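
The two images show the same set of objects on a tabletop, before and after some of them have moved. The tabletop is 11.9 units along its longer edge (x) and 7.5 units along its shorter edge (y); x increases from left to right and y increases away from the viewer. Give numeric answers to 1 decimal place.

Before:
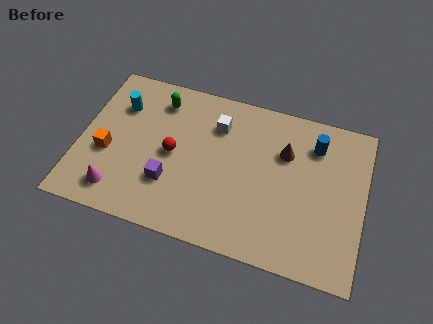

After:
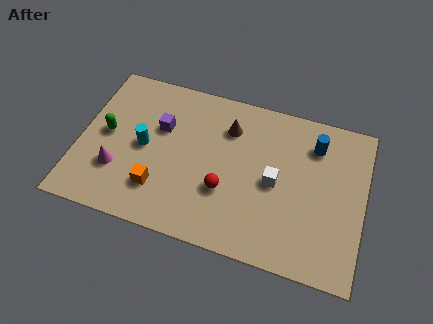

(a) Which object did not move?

the blue cylinder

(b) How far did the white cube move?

3.3

From (5.6, 5.6) to (8.2, 3.6), the white cube covered √(2.6² + 2.0²) ≈ 3.3 units.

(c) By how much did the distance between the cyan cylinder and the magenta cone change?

-2.4

The distance was about 4.1 in the first image and 1.7 in the second, so they moved 2.4 units closer together.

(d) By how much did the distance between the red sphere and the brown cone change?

-1.8

The distance was about 4.8 in the first image and 3.0 in the second, so they moved 1.8 units closer together.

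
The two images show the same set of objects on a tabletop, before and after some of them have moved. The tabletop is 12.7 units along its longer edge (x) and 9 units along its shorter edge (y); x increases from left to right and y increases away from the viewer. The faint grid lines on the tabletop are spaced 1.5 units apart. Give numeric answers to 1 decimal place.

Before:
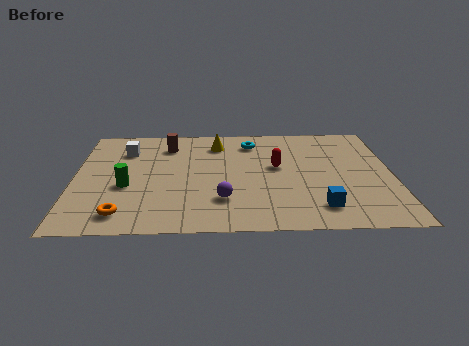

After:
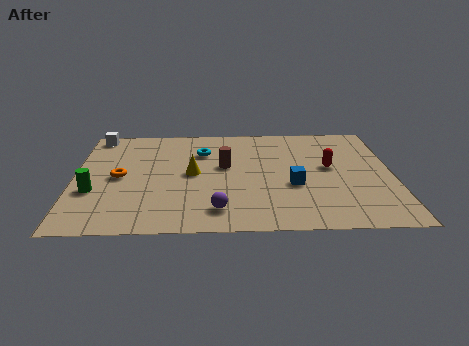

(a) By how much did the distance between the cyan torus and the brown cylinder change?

-1.8

The distance was about 3.4 in the first image and 1.6 in the second, so they moved 1.8 units closer together.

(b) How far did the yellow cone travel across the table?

2.8

The yellow cone was near (5.7, 7.2) before and (4.7, 4.6) after, so it travelled √(1.0² + 2.6²) ≈ 2.8 units.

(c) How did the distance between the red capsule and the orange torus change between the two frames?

+1.3

They were about 7.1 units apart before and 8.4 after — 1.3 units further apart.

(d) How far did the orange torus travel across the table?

3.0

The orange torus was near (2.0, 1.4) before and (1.8, 4.4) after, so it travelled √(0.2² + 3.0²) ≈ 3.0 units.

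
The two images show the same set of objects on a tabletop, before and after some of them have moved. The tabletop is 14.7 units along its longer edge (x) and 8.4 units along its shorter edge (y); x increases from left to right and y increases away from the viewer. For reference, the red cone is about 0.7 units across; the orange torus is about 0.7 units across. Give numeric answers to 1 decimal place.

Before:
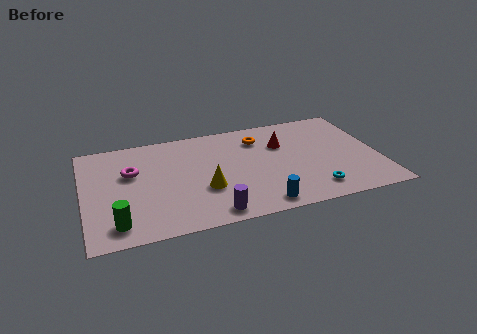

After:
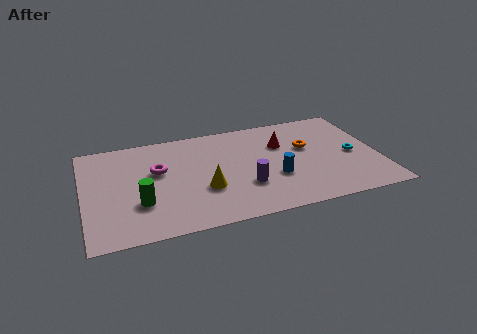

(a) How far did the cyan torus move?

3.3

From (11.2, 1.5) to (13.4, 3.9), the cyan torus covered √(2.2² + 2.4²) ≈ 3.3 units.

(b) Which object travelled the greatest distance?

the cyan torus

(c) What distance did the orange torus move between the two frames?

2.7

From (8.9, 6.5) to (11.2, 5.1), the orange torus covered √(2.3² + 1.4²) ≈ 2.7 units.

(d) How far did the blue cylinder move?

2.2

From (8.5, 1.0) to (9.4, 3.0), the blue cylinder covered √(0.9² + 2.0²) ≈ 2.2 units.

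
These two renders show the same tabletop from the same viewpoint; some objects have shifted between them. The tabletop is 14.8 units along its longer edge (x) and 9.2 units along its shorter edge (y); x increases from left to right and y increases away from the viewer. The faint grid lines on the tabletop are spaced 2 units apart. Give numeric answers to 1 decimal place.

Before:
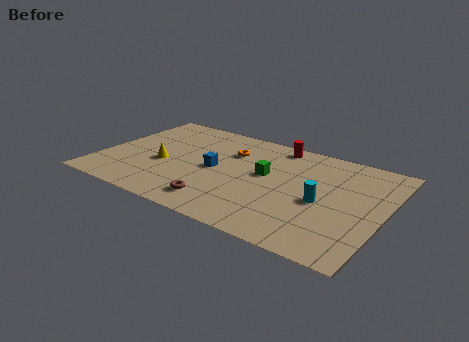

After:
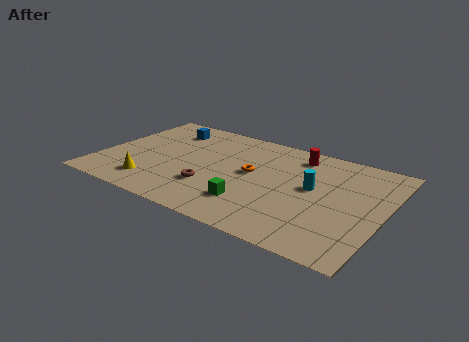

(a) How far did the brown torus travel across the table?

1.3

The brown torus moved from about (6.7, 1.6) to (6.1, 2.8), a distance of √(0.6² + 1.2²) ≈ 1.3.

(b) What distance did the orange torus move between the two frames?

2.1

The orange torus was near (6.5, 6.5) before and (7.9, 5.0) after, so it travelled √(1.4² + 1.5²) ≈ 2.1 units.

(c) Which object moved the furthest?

the blue cube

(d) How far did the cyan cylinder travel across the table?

1.2

The cyan cylinder was near (11.7, 4.1) before and (11.1, 5.1) after, so it travelled √(0.6² + 1.0²) ≈ 1.2 units.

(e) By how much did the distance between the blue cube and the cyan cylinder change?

+2.8

Before: roughly 5.7 units apart; after: 8.5. That's 2.8 units further apart.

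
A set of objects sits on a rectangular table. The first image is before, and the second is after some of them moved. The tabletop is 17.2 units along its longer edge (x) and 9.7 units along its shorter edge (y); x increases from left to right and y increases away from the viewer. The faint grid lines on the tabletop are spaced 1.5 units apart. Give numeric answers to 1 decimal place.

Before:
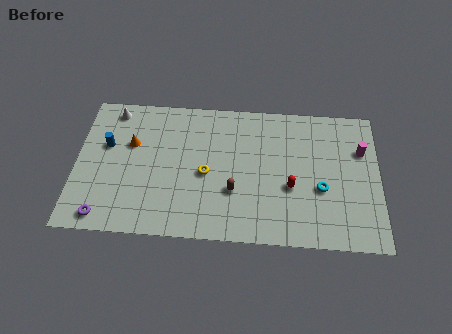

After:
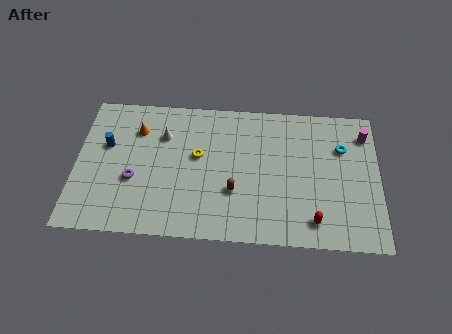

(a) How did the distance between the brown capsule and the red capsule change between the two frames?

+1.6

The distance was about 3.2 in the first image and 4.8 in the second, so they moved 1.6 units further apart.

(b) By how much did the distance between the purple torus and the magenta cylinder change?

-1.8

Before: roughly 15.5 units apart; after: 13.7. That's 1.8 units closer together.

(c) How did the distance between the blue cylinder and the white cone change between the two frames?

+0.8

The distance was about 2.5 in the first image and 3.3 in the second, so they moved 0.8 units further apart.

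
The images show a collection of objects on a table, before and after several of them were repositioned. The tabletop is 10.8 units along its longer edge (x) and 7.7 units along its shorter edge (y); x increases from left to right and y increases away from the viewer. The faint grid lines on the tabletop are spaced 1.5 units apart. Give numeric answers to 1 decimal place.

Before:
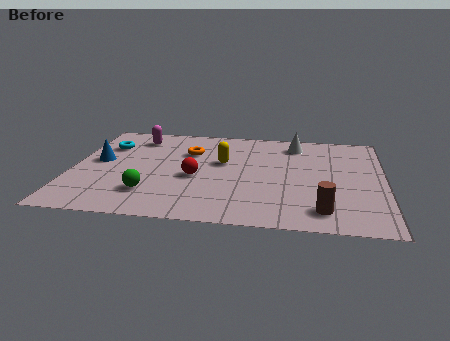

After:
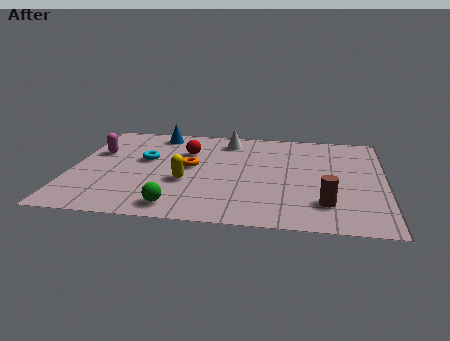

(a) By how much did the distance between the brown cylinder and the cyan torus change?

-1.8

The distance was about 8.7 in the first image and 6.9 in the second, so they moved 1.8 units closer together.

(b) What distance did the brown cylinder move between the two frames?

0.5

From (8.7, 1.3) to (8.8, 1.8), the brown cylinder covered √(0.1² + 0.5²) ≈ 0.5 units.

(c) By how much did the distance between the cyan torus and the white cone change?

-3.3

The distance was about 6.7 in the first image and 3.4 in the second, so they moved 3.3 units closer together.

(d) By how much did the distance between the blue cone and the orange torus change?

-0.4

They were about 3.3 units apart before and 2.9 after — 0.4 units closer together.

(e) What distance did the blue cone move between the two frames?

3.1

The blue cone moved from about (0.9, 4.2) to (2.8, 6.7), a distance of √(1.9² + 2.5²) ≈ 3.1.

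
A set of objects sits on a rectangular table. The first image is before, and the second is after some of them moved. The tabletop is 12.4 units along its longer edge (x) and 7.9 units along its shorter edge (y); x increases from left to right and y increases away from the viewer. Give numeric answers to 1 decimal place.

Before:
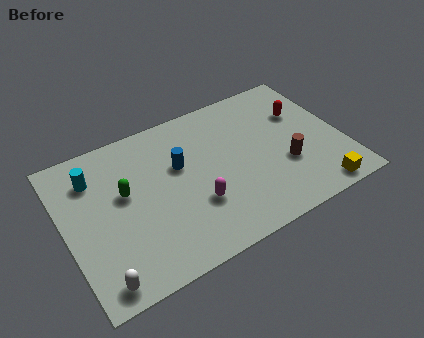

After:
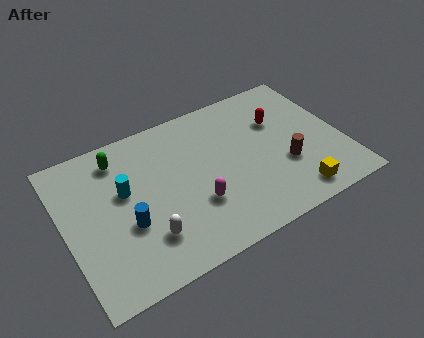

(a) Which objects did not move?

the brown cylinder and the magenta capsule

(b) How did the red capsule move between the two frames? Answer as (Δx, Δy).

(-1.1, 0.0)

The red capsule was at about (10.9, 5.3) and moved to about (9.8, 5.3).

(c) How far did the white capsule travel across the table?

2.5

From (1.1, 0.9) to (3.3, 2.0), the white capsule covered √(2.2² + 1.1²) ≈ 2.5 units.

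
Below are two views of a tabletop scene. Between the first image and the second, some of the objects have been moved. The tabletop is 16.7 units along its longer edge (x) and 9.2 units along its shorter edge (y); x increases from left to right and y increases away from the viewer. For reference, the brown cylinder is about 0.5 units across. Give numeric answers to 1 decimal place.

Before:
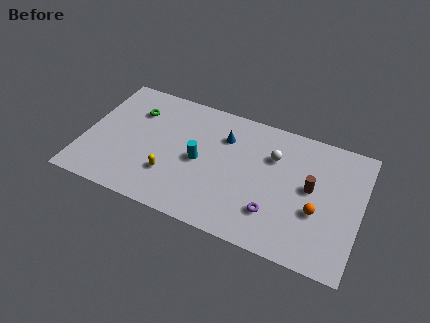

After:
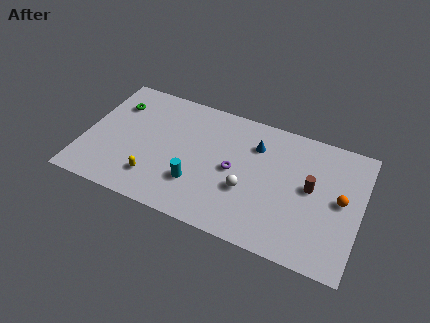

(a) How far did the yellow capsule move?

1.1

The yellow capsule was near (5.4, 2.7) before and (4.5, 2.1) after, so it travelled √(0.9² + 0.6²) ≈ 1.1 units.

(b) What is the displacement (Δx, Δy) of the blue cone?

(1.9, 0.1)

The blue cone was at about (8.3, 6.7) and moved to about (10.2, 6.8).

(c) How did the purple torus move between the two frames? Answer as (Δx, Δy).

(-2.6, 2.1)

The purple torus was at about (11.7, 2.4) and moved to about (9.1, 4.5).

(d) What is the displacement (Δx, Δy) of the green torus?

(-1.2, 0.1)

The green torus started near (2.8, 6.7) and ended near (1.6, 6.8).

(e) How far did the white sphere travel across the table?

3.3

From (11.3, 6.4) to (10.0, 3.4), the white sphere covered √(1.3² + 3.0²) ≈ 3.3 units.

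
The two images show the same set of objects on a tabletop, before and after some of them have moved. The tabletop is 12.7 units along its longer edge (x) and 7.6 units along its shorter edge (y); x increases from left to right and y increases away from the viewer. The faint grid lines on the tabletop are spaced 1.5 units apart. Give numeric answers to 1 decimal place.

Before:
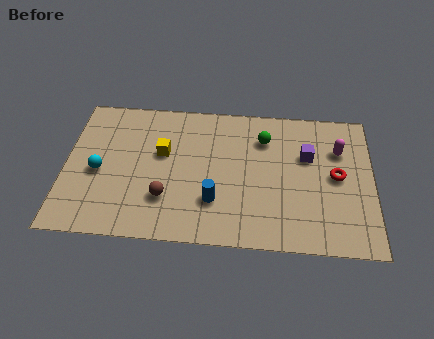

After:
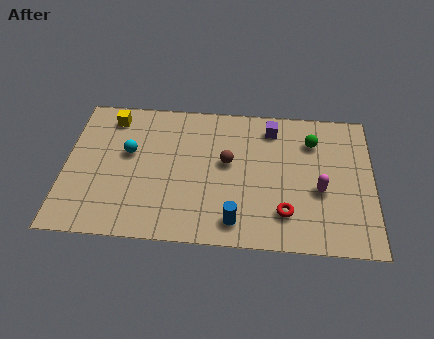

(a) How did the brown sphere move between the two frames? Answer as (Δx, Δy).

(2.5, 2.1)

The brown sphere started near (4.2, 2.2) and ended near (6.7, 4.3).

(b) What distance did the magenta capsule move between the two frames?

2.3

The magenta capsule was near (11.3, 5.3) before and (10.5, 3.1) after, so it travelled √(0.8² + 2.2²) ≈ 2.3 units.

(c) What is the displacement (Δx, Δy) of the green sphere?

(2.0, 0.0)

The green sphere was at about (8.2, 5.7) and moved to about (10.2, 5.7).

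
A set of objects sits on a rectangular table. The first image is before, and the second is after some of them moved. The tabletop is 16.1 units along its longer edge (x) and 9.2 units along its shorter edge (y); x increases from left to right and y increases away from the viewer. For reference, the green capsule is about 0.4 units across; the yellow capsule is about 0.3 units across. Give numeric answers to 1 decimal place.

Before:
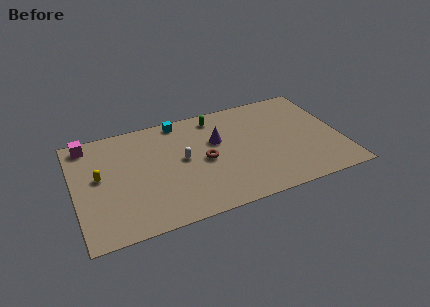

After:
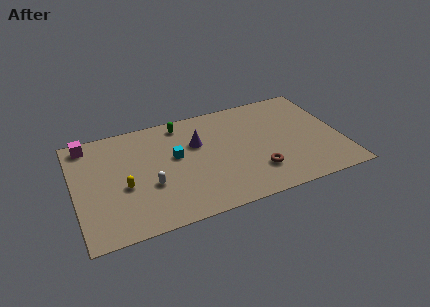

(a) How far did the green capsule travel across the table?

2.1

The green capsule moved from about (8.8, 7.9) to (6.7, 8.0), a distance of √(2.1² + 0.1²) ≈ 2.1.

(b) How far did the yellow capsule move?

1.9

From (1.5, 5.1) to (2.9, 3.8), the yellow capsule covered √(1.4² + 1.3²) ≈ 1.9 units.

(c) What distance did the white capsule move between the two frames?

2.6

The white capsule moved from about (6.5, 4.9) to (4.4, 3.4), a distance of √(2.1² + 1.5²) ≈ 2.6.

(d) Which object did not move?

the magenta cube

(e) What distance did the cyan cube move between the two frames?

3.0

The cyan cube moved from about (6.6, 8.3) to (6.1, 5.3), a distance of √(0.5² + 3.0²) ≈ 3.0.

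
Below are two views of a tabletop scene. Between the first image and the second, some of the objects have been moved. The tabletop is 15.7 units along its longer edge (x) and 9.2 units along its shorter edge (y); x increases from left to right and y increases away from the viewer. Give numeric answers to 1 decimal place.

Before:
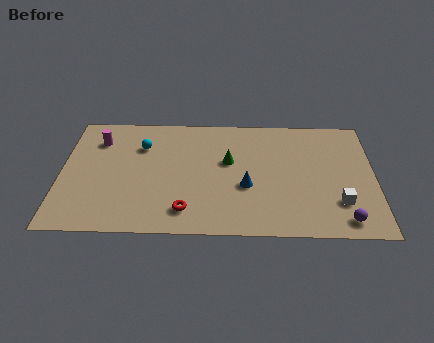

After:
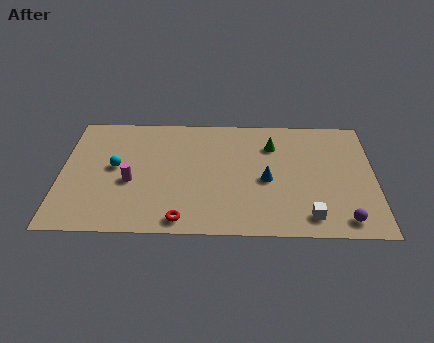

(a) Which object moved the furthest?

the magenta cylinder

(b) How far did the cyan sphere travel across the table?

2.1

The cyan sphere was near (4.0, 6.6) before and (2.7, 4.9) after, so it travelled √(1.3² + 1.7²) ≈ 2.1 units.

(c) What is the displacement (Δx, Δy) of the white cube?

(-1.5, -1.1)

From the two frames, the white cube sits at roughly (13.9, 2.5) before and (12.4, 1.4) after.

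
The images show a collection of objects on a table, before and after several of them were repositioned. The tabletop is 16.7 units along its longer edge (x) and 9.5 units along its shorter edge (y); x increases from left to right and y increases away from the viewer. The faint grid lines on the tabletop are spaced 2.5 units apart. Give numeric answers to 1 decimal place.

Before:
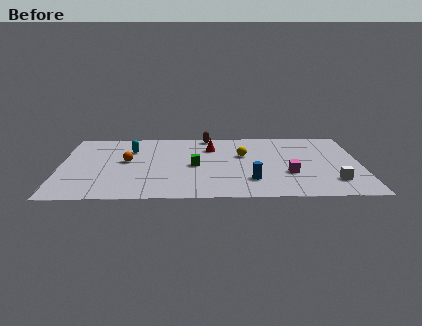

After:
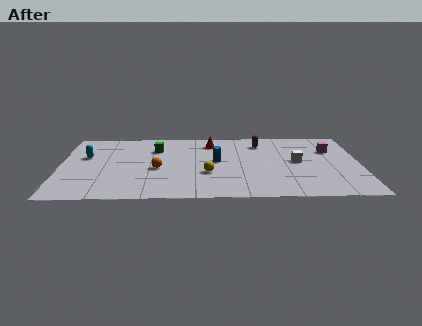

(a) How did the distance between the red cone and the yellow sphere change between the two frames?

+2.2

They were about 2.1 units apart before and 4.3 after — 2.2 units further apart.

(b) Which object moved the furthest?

the magenta cube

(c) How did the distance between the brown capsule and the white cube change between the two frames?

-6.1

The distance was about 9.5 in the first image and 3.4 in the second, so they moved 6.1 units closer together.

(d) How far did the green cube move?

3.3

The green cube was near (7.5, 4.5) before and (5.3, 6.9) after, so it travelled √(2.2² + 2.4²) ≈ 3.3 units.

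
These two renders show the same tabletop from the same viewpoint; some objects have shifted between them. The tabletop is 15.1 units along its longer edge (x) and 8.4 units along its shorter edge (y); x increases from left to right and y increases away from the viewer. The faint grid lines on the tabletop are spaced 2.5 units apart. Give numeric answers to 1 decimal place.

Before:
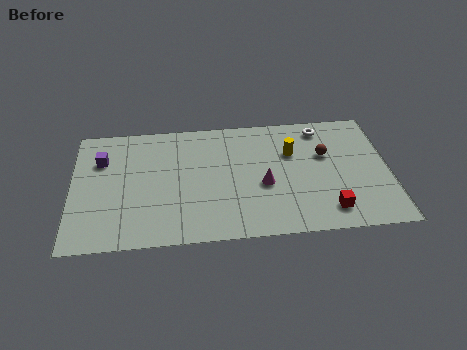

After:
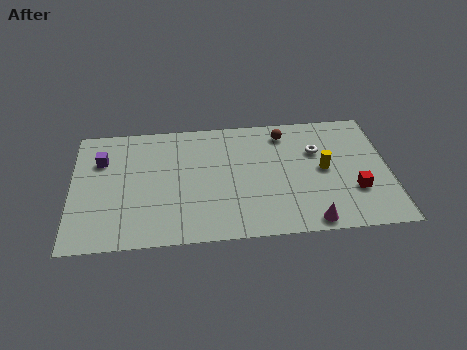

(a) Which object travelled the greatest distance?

the magenta cone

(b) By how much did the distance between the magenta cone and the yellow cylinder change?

+1.1

The distance was about 2.5 in the first image and 3.6 in the second, so they moved 1.1 units further apart.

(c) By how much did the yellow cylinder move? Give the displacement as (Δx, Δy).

(1.5, -1.3)

The yellow cylinder started near (10.5, 5.6) and ended near (12.0, 4.3).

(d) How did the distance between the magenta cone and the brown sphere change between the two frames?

+2.8

The distance was about 3.5 in the first image and 6.3 in the second, so they moved 2.8 units further apart.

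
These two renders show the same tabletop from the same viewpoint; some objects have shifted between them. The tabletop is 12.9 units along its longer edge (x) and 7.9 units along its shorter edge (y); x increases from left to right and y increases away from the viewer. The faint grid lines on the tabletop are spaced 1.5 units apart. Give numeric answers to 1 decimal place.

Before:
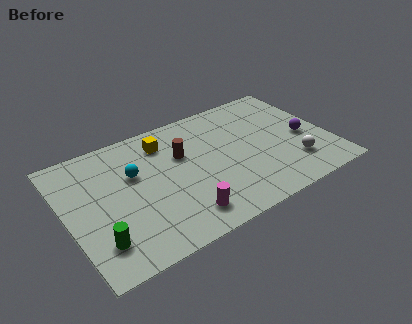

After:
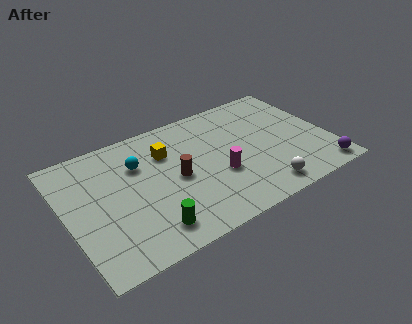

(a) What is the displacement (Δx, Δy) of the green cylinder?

(2.4, -0.4)

From the two frames, the green cylinder sits at roughly (1.2, 1.8) before and (3.6, 1.4) after.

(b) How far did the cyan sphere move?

0.6

The cyan sphere moved from about (3.4, 5.0) to (3.7, 5.5), a distance of √(0.3² + 0.5²) ≈ 0.6.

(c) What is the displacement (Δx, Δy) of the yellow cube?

(0.0, -0.7)

The yellow cube was at about (5.1, 6.3) and moved to about (5.1, 5.6).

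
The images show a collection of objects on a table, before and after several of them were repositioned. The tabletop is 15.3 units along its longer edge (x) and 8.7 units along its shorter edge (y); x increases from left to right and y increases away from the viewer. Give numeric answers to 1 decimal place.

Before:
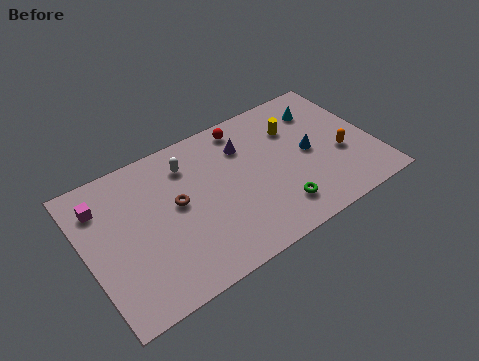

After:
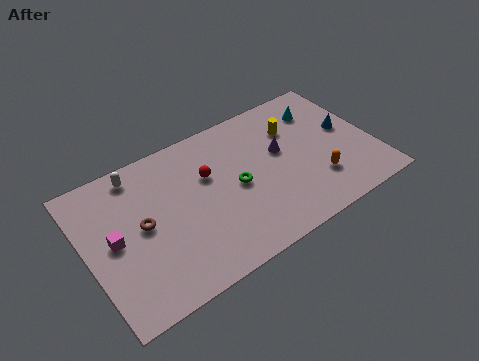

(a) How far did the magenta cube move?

2.3

From (1.1, 6.7) to (1.4, 4.4), the magenta cube covered √(0.3² + 2.3²) ≈ 2.3 units.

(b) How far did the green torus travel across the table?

3.0

From (9.7, 1.8) to (7.9, 4.2), the green torus covered √(1.8² + 2.4²) ≈ 3.0 units.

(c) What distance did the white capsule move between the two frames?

2.7

The white capsule was near (5.7, 6.8) before and (3.1, 7.6) after, so it travelled √(2.6² + 0.8²) ≈ 2.7 units.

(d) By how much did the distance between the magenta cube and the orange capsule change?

-2.0

The distance was about 12.8 in the first image and 10.8 in the second, so they moved 2.0 units closer together.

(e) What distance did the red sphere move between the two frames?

3.0

The red sphere was near (8.9, 7.6) before and (6.6, 5.6) after, so it travelled √(2.3² + 2.0²) ≈ 3.0 units.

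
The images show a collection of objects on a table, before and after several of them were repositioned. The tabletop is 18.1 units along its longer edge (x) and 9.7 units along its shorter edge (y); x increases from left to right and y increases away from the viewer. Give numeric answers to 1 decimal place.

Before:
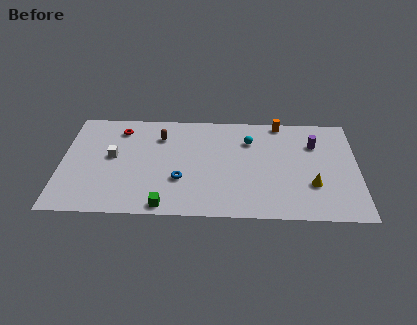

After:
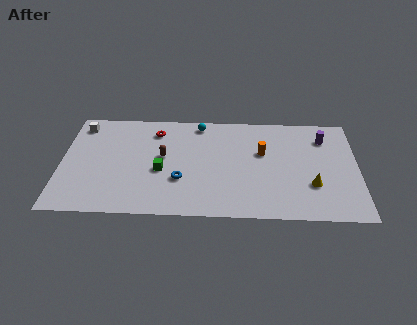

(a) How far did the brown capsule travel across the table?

1.9

The brown capsule moved from about (6.0, 7.3) to (6.2, 5.4), a distance of √(0.2² + 1.9²) ≈ 1.9.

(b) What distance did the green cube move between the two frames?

3.2

From (6.4, 0.9) to (6.1, 4.1), the green cube covered √(0.3² + 3.2²) ≈ 3.2 units.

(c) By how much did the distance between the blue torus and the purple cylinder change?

+0.8

They were about 9.0 units apart before and 9.8 after — 0.8 units further apart.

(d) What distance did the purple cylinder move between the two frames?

0.8

From (15.5, 6.9) to (16.1, 7.5), the purple cylinder covered √(0.6² + 0.6²) ≈ 0.8 units.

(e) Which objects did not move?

the yellow cone and the blue torus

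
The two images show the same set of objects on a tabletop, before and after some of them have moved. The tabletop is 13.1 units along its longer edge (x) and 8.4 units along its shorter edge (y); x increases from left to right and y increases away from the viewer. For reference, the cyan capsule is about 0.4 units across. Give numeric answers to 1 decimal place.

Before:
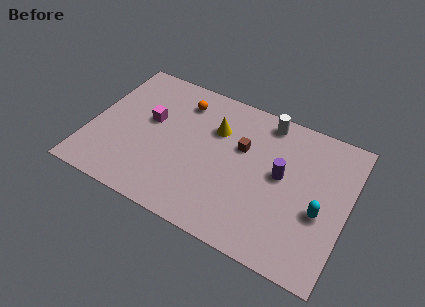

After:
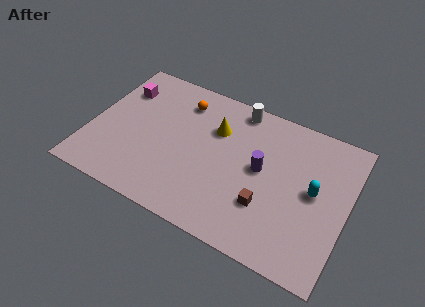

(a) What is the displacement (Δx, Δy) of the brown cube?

(1.6, -2.7)

The brown cube was at about (7.6, 5.3) and moved to about (9.2, 2.6).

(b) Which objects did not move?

the orange sphere and the yellow cone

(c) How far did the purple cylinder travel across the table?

1.0

From (9.7, 4.6) to (8.7, 4.5), the purple cylinder covered √(1.0² + 0.1²) ≈ 1.0 units.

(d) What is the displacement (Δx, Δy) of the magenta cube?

(-1.7, 1.3)

The magenta cube was at about (2.9, 4.9) and moved to about (1.2, 6.2).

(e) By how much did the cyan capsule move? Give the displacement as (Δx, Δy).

(-0.4, 1.0)

From the two frames, the cyan capsule sits at roughly (11.8, 3.4) before and (11.4, 4.4) after.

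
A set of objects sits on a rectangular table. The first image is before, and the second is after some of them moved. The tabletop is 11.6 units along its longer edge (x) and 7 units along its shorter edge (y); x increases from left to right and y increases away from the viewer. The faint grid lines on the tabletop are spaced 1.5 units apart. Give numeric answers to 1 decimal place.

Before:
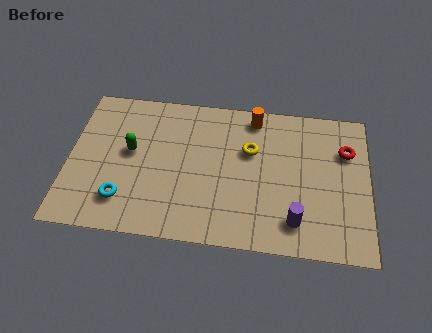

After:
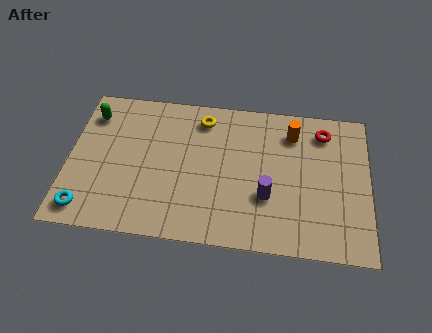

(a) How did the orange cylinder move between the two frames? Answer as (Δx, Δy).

(1.5, -0.6)

From the two frames, the orange cylinder sits at roughly (7.1, 6.1) before and (8.6, 5.5) after.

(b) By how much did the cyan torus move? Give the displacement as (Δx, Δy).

(-1.4, -0.6)

The cyan torus started near (2.2, 1.6) and ended near (0.8, 1.0).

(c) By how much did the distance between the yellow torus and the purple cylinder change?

+0.7

The distance was about 3.6 in the first image and 4.3 in the second, so they moved 0.7 units further apart.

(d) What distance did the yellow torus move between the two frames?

2.3

From (7.0, 4.5) to (5.1, 5.8), the yellow torus covered √(1.9² + 1.3²) ≈ 2.3 units.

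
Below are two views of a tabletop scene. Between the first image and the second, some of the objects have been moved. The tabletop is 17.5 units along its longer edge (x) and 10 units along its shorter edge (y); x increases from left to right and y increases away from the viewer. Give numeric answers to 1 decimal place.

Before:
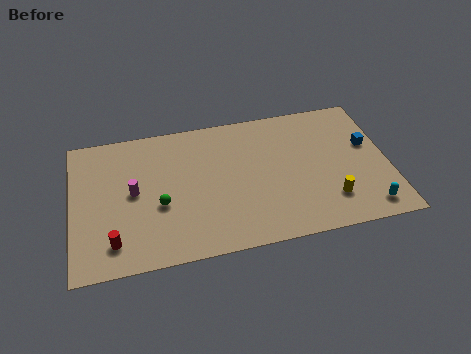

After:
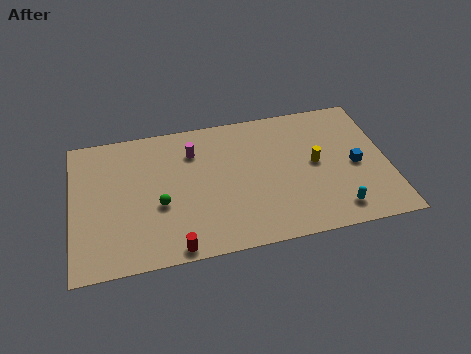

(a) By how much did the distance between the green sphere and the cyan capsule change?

-1.7

The distance was about 11.6 in the first image and 9.9 in the second, so they moved 1.7 units closer together.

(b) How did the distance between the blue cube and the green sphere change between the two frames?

-1.0

They were about 11.9 units apart before and 10.9 after — 1.0 units closer together.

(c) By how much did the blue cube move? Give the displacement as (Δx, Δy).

(-0.8, -1.4)

From the two frames, the blue cube sits at roughly (16.5, 6.0) before and (15.7, 4.6) after.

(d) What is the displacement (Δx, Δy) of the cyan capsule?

(-1.7, 0.2)

The cyan capsule started near (16.1, 1.4) and ended near (14.4, 1.6).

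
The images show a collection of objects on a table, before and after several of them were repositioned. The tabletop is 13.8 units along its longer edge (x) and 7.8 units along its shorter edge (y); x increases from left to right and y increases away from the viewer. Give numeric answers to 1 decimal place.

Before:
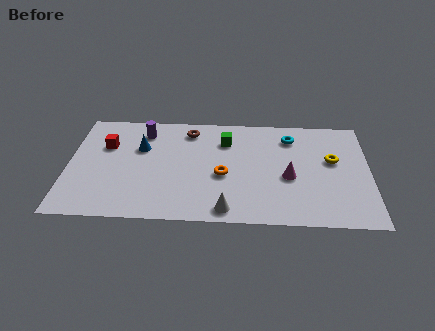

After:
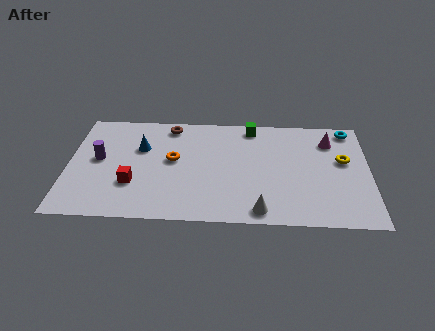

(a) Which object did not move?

the blue cone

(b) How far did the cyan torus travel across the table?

2.8

From (10.2, 6.2) to (12.9, 6.9), the cyan torus covered √(2.7² + 0.7²) ≈ 2.8 units.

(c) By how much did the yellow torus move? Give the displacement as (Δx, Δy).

(0.5, 0.0)

From the two frames, the yellow torus sits at roughly (12.1, 4.6) before and (12.6, 4.6) after.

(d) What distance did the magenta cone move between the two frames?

3.3

The magenta cone was near (10.1, 3.3) before and (12.0, 6.0) after, so it travelled √(1.9² + 2.7²) ≈ 3.3 units.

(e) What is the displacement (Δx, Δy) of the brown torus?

(-0.9, 0.3)

The brown torus was at about (5.5, 6.5) and moved to about (4.6, 6.8).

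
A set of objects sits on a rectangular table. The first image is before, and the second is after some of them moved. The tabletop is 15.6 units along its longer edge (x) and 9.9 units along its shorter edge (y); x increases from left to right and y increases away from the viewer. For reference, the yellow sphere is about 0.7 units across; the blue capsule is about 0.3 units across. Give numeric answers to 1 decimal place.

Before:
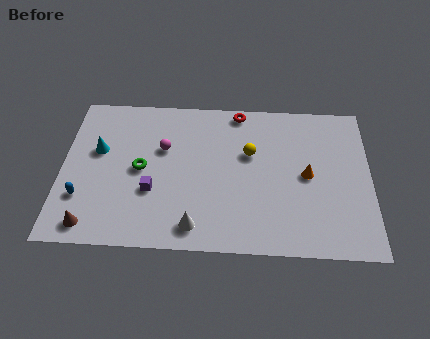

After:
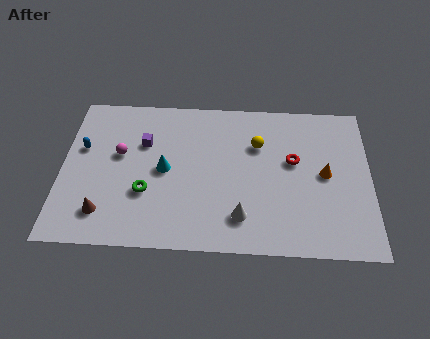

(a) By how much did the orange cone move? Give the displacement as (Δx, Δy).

(0.9, 0.1)

The orange cone was at about (12.4, 4.9) and moved to about (13.3, 5.0).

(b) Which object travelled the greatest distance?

the red torus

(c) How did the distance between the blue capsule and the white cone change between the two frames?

+3.1

They were about 5.9 units apart before and 9.0 after — 3.1 units further apart.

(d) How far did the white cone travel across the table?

2.4

The white cone moved from about (6.8, 1.4) to (9.1, 2.1), a distance of √(2.3² + 0.7²) ≈ 2.4.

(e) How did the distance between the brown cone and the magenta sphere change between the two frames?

-2.3

They were about 6.2 units apart before and 3.9 after — 2.3 units closer together.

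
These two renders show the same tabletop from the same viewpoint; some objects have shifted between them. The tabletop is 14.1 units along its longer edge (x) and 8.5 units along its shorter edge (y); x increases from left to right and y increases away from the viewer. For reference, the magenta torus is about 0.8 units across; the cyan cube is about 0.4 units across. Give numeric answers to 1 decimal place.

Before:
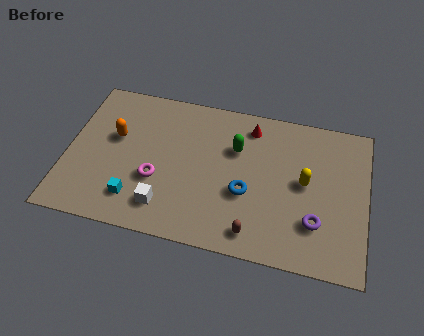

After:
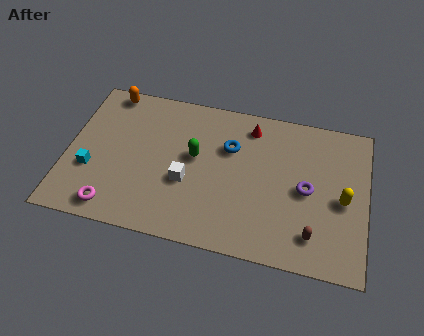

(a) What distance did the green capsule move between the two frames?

2.1

The green capsule moved from about (7.9, 5.7) to (6.0, 4.8), a distance of √(1.9² + 0.9²) ≈ 2.1.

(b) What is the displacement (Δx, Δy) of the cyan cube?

(-2.2, 1.2)

From the two frames, the cyan cube sits at roughly (3.4, 1.8) before and (1.2, 3.0) after.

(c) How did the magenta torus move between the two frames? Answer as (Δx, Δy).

(-1.9, -2.0)

The magenta torus started near (4.3, 3.1) and ended near (2.4, 1.1).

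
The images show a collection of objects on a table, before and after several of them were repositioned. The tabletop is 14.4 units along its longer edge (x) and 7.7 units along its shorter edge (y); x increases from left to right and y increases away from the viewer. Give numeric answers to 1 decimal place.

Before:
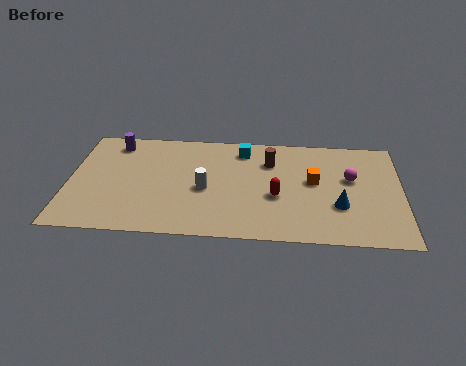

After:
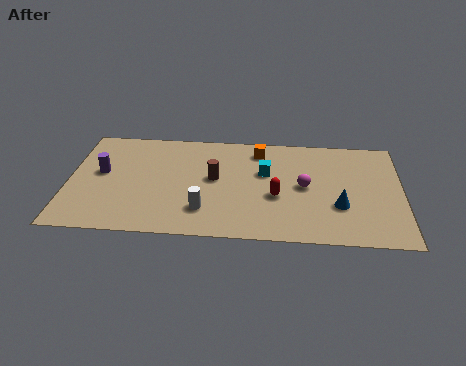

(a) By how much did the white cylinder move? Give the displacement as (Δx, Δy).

(0.0, -1.5)

From the two frames, the white cylinder sits at roughly (5.9, 3.4) before and (5.9, 1.9) after.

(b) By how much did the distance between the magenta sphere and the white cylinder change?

-1.7

They were about 6.4 units apart before and 4.7 after — 1.7 units closer together.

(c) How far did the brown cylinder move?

2.8

The brown cylinder moved from about (8.7, 5.6) to (6.3, 4.2), a distance of √(2.4² + 1.4²) ≈ 2.8.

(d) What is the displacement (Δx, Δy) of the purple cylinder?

(-0.5, -2.2)

The purple cylinder was at about (1.9, 6.5) and moved to about (1.4, 4.3).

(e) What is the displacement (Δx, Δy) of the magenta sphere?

(-2.0, -0.7)

The magenta sphere started near (12.2, 4.6) and ended near (10.2, 3.9).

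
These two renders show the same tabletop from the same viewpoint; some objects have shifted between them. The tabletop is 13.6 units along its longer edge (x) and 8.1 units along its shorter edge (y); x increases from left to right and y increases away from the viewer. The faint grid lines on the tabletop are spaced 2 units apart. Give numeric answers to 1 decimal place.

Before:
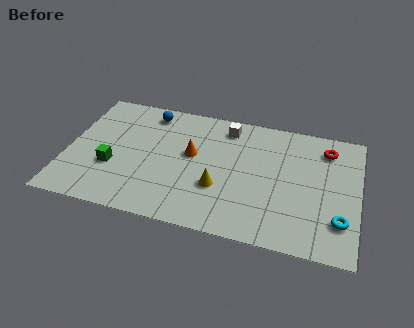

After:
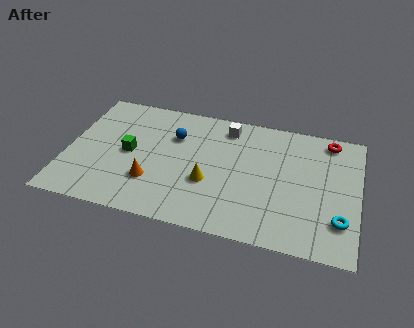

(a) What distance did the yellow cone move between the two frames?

0.5

The yellow cone was near (7.2, 2.8) before and (6.7, 3.0) after, so it travelled √(0.5² + 0.2²) ≈ 0.5 units.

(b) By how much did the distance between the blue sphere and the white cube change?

-1.0

The distance was about 3.7 in the first image and 2.7 in the second, so they moved 1.0 units closer together.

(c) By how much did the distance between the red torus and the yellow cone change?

+0.7

Before: roughly 6.1 units apart; after: 6.8. That's 0.7 units further apart.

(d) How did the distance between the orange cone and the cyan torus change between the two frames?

+1.3

Before: roughly 7.4 units apart; after: 8.7. That's 1.3 units further apart.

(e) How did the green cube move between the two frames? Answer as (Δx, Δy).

(0.7, 1.1)

The green cube was at about (2.2, 2.9) and moved to about (2.9, 4.0).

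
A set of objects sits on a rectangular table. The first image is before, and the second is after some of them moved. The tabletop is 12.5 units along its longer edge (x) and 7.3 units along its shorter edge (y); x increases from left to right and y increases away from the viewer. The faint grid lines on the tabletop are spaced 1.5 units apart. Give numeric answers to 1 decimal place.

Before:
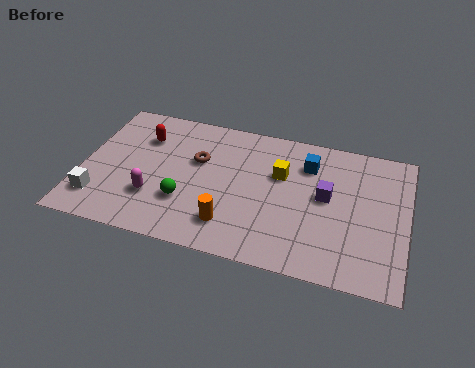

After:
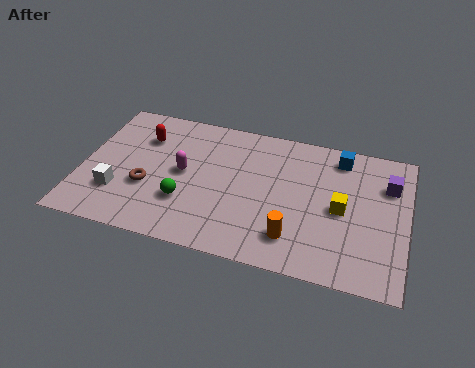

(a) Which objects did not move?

the green sphere and the red capsule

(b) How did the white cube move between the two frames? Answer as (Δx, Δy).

(0.7, 0.5)

From the two frames, the white cube sits at roughly (0.8, 1.6) before and (1.5, 2.1) after.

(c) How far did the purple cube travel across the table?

2.6

The purple cube moved from about (9.4, 4.0) to (11.7, 5.2), a distance of √(2.3² + 1.2²) ≈ 2.6.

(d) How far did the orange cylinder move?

2.4

From (5.9, 1.6) to (8.3, 1.6), the orange cylinder covered √(2.4² + 0.0²) ≈ 2.4 units.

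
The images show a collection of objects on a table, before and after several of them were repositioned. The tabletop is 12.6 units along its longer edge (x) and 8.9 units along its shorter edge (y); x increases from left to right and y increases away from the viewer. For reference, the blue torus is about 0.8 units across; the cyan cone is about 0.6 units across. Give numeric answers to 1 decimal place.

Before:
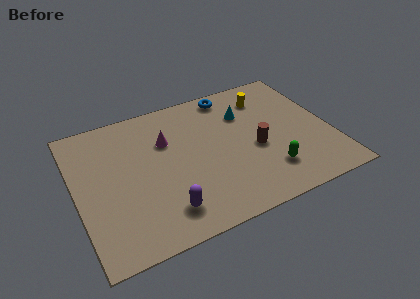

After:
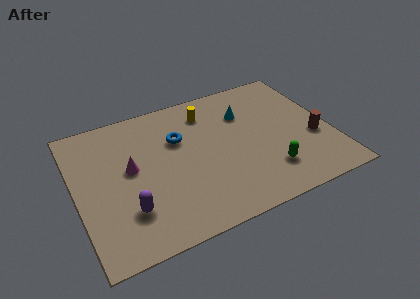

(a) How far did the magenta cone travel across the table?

2.2

From (4.6, 6.0) to (2.7, 4.9), the magenta cone covered √(1.9² + 1.1²) ≈ 2.2 units.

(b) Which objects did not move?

the cyan cone and the green capsule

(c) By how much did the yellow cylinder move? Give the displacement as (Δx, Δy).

(-3.0, 0.1)

The yellow cylinder was at about (9.8, 7.0) and moved to about (6.8, 7.1).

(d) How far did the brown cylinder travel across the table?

2.9

From (8.8, 3.8) to (11.7, 3.4), the brown cylinder covered √(2.9² + 0.4²) ≈ 2.9 units.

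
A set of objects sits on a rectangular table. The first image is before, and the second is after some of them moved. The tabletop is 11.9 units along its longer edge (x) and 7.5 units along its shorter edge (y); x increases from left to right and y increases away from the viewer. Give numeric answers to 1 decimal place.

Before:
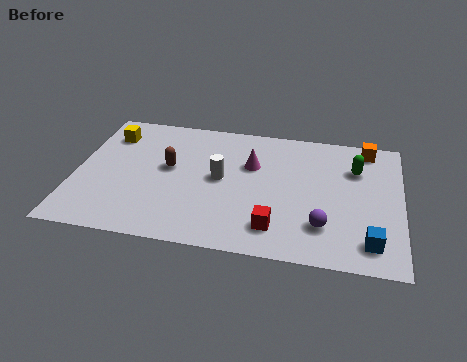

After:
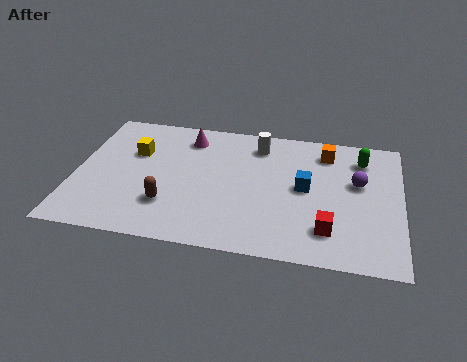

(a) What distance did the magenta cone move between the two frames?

2.7

From (6.4, 4.9) to (4.0, 6.1), the magenta cone covered √(2.4² + 1.2²) ≈ 2.7 units.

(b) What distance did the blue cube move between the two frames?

3.5

From (10.8, 1.3) to (8.4, 3.9), the blue cube covered √(2.4² + 2.6²) ≈ 3.5 units.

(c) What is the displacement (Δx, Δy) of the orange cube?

(-1.5, -0.5)

The orange cube was at about (10.6, 6.6) and moved to about (9.1, 6.1).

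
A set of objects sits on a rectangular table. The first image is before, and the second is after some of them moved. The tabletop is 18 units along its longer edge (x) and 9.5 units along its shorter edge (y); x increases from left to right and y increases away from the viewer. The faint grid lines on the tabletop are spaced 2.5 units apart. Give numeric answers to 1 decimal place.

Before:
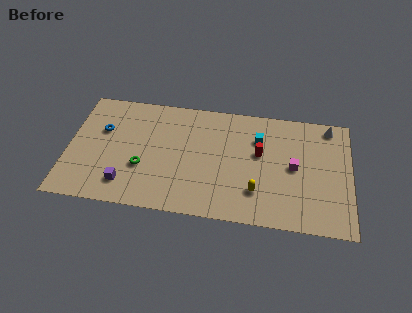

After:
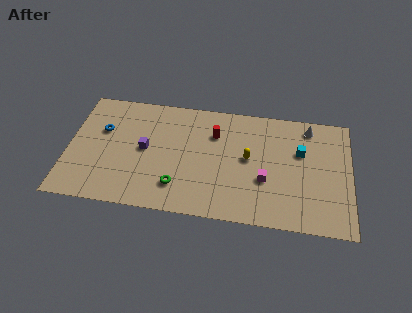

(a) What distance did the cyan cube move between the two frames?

2.8

From (12.1, 6.8) to (14.8, 6.1), the cyan cube covered √(2.7² + 0.7²) ≈ 2.8 units.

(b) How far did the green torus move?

2.6

The green torus was near (4.8, 3.4) before and (7.1, 2.2) after, so it travelled √(2.3² + 1.2²) ≈ 2.6 units.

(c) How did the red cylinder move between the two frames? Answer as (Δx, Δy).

(-2.9, 1.2)

From the two frames, the red cylinder sits at roughly (12.2, 5.6) before and (9.3, 6.8) after.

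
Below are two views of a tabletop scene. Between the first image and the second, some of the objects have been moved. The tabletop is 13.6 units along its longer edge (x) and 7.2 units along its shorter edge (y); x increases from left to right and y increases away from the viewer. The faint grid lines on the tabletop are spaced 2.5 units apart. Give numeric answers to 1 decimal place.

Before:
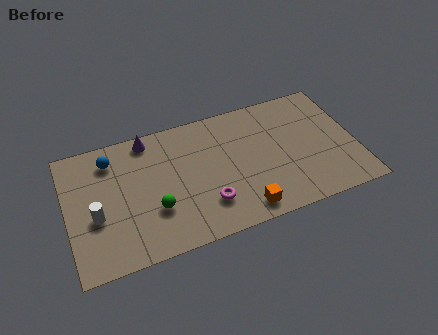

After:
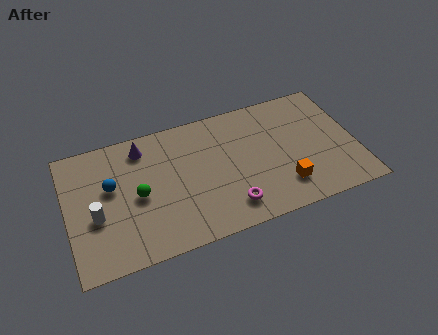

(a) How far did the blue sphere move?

1.5

From (2.2, 5.8) to (2.1, 4.3), the blue sphere covered √(0.1² + 1.5²) ≈ 1.5 units.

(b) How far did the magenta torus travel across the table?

1.1

The magenta torus was near (6.4, 1.9) before and (7.4, 1.4) after, so it travelled √(1.0² + 0.5²) ≈ 1.1 units.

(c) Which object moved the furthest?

the orange cube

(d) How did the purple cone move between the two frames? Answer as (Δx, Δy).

(-0.3, -0.4)

From the two frames, the purple cone sits at roughly (4.0, 6.4) before and (3.7, 6.0) after.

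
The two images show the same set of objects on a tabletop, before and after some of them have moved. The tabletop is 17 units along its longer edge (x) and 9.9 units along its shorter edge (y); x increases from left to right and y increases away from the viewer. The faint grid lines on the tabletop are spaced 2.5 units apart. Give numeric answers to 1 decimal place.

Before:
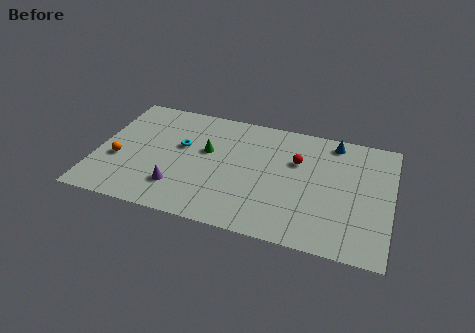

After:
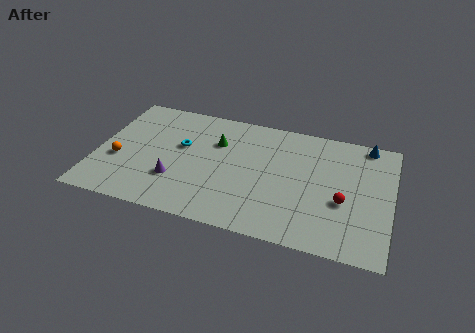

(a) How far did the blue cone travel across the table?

1.9

The blue cone was near (13.5, 8.7) before and (15.4, 9.0) after, so it travelled √(1.9² + 0.3²) ≈ 1.9 units.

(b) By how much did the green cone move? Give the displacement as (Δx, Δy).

(0.5, 0.9)

The green cone was at about (6.3, 5.9) and moved to about (6.8, 6.8).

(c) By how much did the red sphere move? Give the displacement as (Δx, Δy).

(2.8, -2.6)

The red sphere started near (11.5, 6.5) and ended near (14.3, 3.9).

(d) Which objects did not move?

the orange sphere and the cyan torus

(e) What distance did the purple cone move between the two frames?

0.6

From (4.9, 2.4) to (4.7, 3.0), the purple cone covered √(0.2² + 0.6²) ≈ 0.6 units.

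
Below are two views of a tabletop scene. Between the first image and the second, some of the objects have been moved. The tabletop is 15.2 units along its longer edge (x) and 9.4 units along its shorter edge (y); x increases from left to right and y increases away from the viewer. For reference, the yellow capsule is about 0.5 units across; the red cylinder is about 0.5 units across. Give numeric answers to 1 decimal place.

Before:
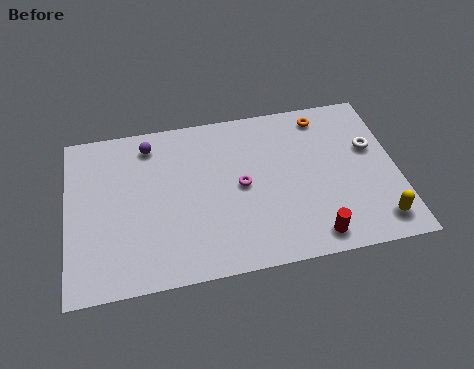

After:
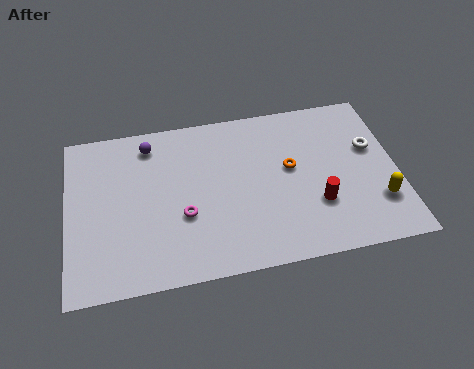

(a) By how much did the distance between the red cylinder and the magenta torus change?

+1.4

They were about 4.7 units apart before and 6.1 after — 1.4 units further apart.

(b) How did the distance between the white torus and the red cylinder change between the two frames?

-1.6

They were about 5.5 units apart before and 3.9 after — 1.6 units closer together.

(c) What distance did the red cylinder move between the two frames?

1.8

From (11.1, 1.2) to (11.4, 3.0), the red cylinder covered √(0.3² + 1.8²) ≈ 1.8 units.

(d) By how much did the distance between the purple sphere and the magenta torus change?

-0.6

They were about 5.2 units apart before and 4.6 after — 0.6 units closer together.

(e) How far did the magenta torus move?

3.0

From (8.0, 4.7) to (5.3, 3.5), the magenta torus covered √(2.7² + 1.2²) ≈ 3.0 units.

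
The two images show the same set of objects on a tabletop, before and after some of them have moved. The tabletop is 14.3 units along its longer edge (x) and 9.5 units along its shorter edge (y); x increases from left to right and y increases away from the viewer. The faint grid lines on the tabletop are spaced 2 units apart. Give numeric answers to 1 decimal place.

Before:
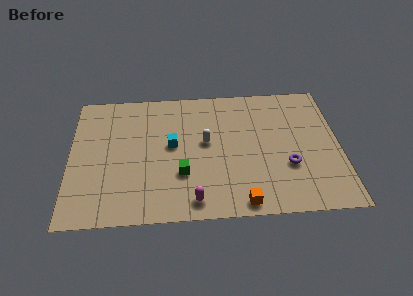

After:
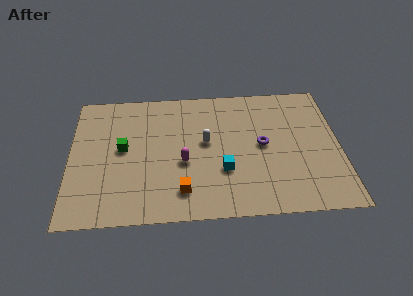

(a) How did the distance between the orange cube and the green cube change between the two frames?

+0.7

They were about 3.8 units apart before and 4.5 after — 0.7 units further apart.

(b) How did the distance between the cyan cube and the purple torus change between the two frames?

-3.7

The distance was about 6.4 in the first image and 2.7 in the second, so they moved 3.7 units closer together.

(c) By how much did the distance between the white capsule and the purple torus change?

-1.7

The distance was about 4.7 in the first image and 3.0 in the second, so they moved 1.7 units closer together.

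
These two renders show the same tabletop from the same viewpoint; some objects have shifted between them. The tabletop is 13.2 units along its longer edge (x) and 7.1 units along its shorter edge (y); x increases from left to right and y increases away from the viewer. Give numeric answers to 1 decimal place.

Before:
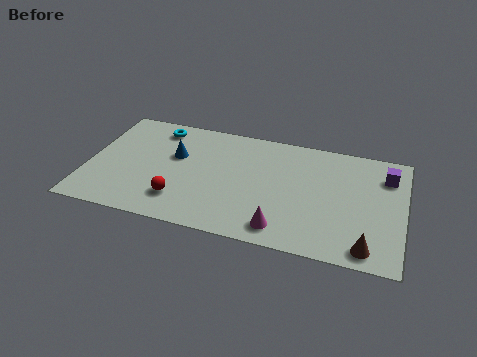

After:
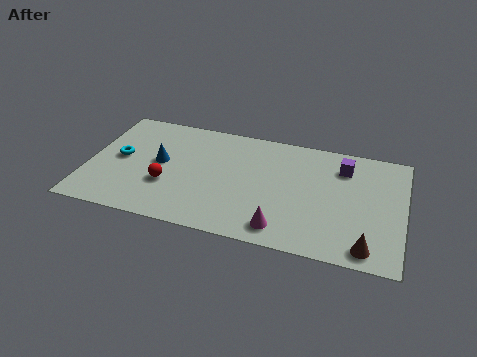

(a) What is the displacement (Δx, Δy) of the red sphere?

(-0.6, 0.8)

The red sphere was at about (4.0, 1.7) and moved to about (3.4, 2.5).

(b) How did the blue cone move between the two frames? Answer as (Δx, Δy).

(-0.6, -0.6)

The blue cone was at about (3.6, 4.4) and moved to about (3.0, 3.8).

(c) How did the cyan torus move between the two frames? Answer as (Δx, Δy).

(-1.4, -2.3)

From the two frames, the cyan torus sits at roughly (2.7, 6.0) before and (1.3, 3.7) after.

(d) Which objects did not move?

the magenta cone and the brown cone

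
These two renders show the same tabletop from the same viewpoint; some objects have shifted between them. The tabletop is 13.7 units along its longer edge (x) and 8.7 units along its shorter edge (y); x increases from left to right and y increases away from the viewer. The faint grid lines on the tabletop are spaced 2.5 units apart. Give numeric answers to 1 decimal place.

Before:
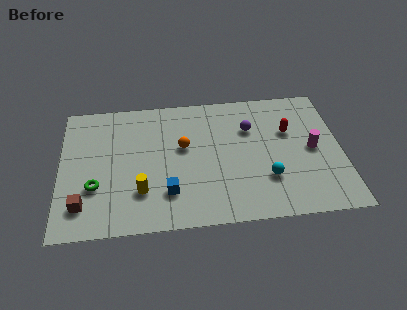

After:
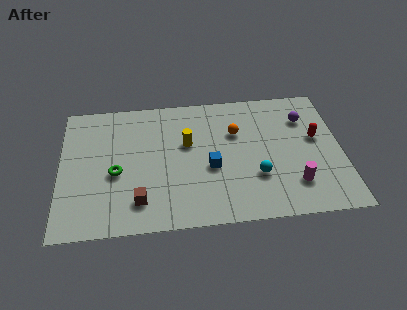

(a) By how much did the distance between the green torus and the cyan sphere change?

-1.4

The distance was about 8.3 in the first image and 6.9 in the second, so they moved 1.4 units closer together.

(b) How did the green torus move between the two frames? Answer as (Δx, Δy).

(1.0, 0.8)

From the two frames, the green torus sits at roughly (1.7, 2.9) before and (2.7, 3.7) after.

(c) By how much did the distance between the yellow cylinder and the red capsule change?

-1.7

They were about 8.0 units apart before and 6.3 after — 1.7 units closer together.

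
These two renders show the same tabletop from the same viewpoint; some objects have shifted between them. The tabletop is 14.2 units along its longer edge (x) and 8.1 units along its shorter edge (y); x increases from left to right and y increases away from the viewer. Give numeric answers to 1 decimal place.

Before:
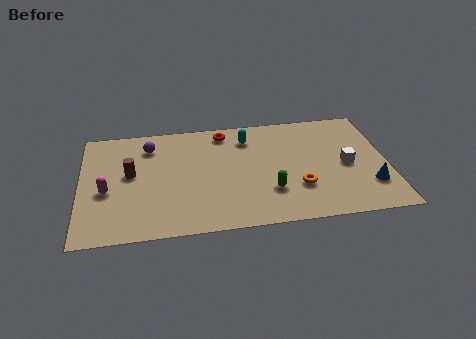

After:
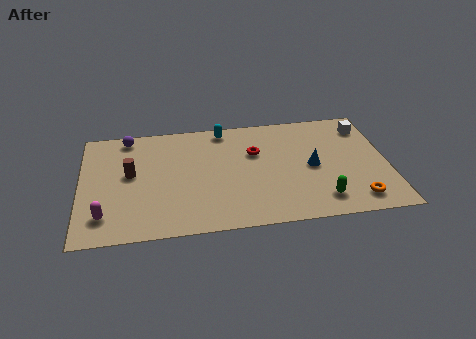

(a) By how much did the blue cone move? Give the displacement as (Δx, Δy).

(-2.6, 1.7)

The blue cone started near (13.3, 2.2) and ended near (10.7, 3.9).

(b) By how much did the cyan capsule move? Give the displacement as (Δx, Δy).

(-1.1, 0.8)

From the two frames, the cyan capsule sits at roughly (7.8, 6.4) before and (6.7, 7.2) after.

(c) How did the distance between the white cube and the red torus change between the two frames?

-1.1

They were about 6.4 units apart before and 5.3 after — 1.1 units closer together.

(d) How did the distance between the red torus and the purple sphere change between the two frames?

+2.6

The distance was about 3.6 in the first image and 6.2 in the second, so they moved 2.6 units further apart.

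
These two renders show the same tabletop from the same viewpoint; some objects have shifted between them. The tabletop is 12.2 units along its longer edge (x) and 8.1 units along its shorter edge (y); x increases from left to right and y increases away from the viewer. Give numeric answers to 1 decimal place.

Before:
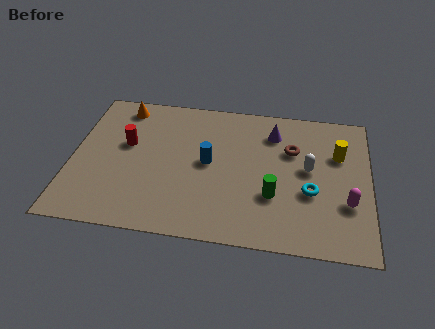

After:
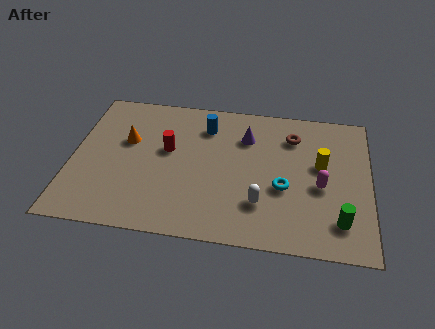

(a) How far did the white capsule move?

2.9

The white capsule moved from about (9.7, 4.4) to (7.8, 2.2), a distance of √(1.9² + 2.2²) ≈ 2.9.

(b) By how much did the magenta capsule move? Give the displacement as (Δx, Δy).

(-1.1, 0.8)

The magenta capsule was at about (11.3, 2.7) and moved to about (10.2, 3.5).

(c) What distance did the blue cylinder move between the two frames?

2.1

From (5.6, 4.2) to (5.4, 6.3), the blue cylinder covered √(0.2² + 2.1²) ≈ 2.1 units.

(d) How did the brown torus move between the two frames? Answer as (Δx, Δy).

(0.0, 0.8)

From the two frames, the brown torus sits at roughly (9.0, 5.4) before and (9.0, 6.2) after.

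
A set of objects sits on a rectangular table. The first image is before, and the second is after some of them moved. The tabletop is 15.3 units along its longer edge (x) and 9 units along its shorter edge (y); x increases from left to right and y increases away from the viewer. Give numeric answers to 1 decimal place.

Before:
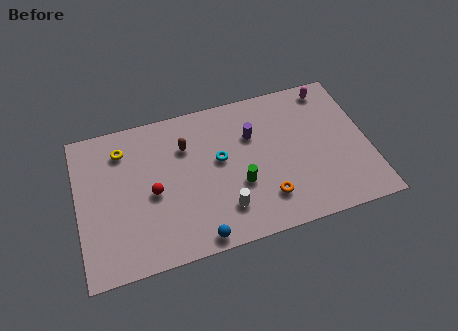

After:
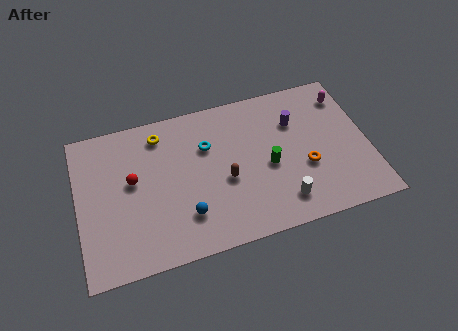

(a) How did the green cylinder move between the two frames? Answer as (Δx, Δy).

(1.6, 0.7)

From the two frames, the green cylinder sits at roughly (8.4, 3.3) before and (10.0, 4.0) after.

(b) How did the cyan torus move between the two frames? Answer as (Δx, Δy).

(-0.6, 1.0)

From the two frames, the cyan torus sits at roughly (7.5, 5.1) before and (6.9, 6.1) after.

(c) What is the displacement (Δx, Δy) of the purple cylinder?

(2.3, 0.2)

The purple cylinder was at about (9.3, 6.1) and moved to about (11.6, 6.3).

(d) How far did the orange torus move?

2.6

The orange torus moved from about (9.7, 2.1) to (11.9, 3.4), a distance of √(2.2² + 1.3²) ≈ 2.6.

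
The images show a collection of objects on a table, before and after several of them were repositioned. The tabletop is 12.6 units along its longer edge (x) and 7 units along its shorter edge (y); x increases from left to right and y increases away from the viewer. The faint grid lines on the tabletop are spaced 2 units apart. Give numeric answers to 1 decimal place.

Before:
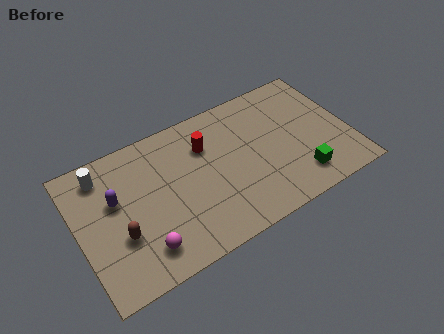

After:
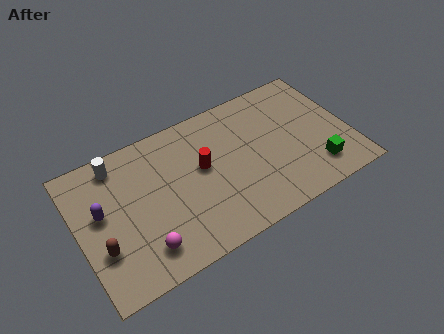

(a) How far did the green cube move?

0.8

The green cube was near (10.0, 1.4) before and (10.8, 1.5) after, so it travelled √(0.8² + 0.1²) ≈ 0.8 units.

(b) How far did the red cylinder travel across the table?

1.0

The red cylinder moved from about (6.1, 5.0) to (5.8, 4.0), a distance of √(0.3² + 1.0²) ≈ 1.0.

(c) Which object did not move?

the magenta sphere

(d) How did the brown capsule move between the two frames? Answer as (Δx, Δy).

(-0.9, -0.2)

From the two frames, the brown capsule sits at roughly (1.8, 2.5) before and (0.9, 2.3) after.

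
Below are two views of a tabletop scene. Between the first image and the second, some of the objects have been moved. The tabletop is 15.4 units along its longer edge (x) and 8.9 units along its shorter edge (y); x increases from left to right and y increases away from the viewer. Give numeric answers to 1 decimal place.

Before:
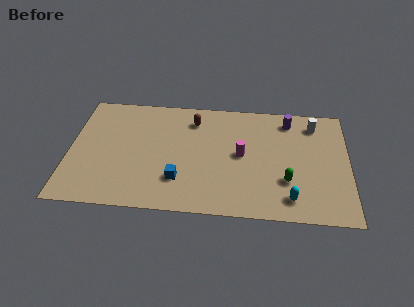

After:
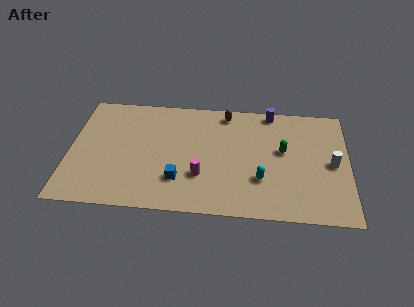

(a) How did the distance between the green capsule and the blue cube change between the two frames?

+0.4

They were about 5.9 units apart before and 6.3 after — 0.4 units further apart.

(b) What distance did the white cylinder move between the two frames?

3.2

The white cylinder was near (13.5, 7.3) before and (14.5, 4.3) after, so it travelled √(1.0² + 3.0²) ≈ 3.2 units.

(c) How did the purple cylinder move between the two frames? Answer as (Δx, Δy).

(-1.0, 0.6)

From the two frames, the purple cylinder sits at roughly (12.1, 7.5) before and (11.1, 8.1) after.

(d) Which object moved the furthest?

the white cylinder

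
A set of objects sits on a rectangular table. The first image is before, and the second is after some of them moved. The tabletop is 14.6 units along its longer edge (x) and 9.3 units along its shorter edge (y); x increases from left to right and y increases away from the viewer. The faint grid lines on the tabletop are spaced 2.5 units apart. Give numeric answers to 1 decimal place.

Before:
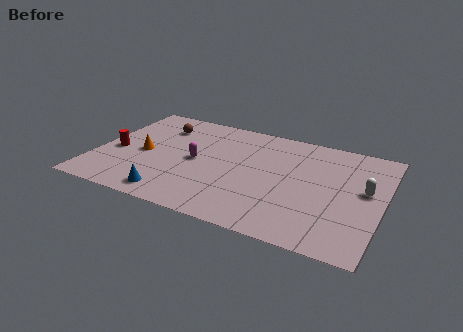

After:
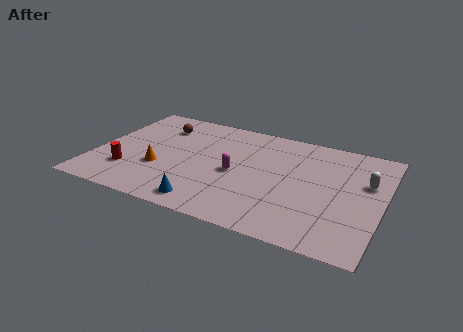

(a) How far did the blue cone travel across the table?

1.8

The blue cone moved from about (4.3, 1.2) to (6.1, 1.2), a distance of √(1.8² + 0.0²) ≈ 1.8.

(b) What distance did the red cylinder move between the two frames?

1.7

From (1.0, 4.0) to (1.9, 2.5), the red cylinder covered √(0.9² + 1.5²) ≈ 1.7 units.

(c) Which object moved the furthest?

the magenta capsule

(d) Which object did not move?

the brown sphere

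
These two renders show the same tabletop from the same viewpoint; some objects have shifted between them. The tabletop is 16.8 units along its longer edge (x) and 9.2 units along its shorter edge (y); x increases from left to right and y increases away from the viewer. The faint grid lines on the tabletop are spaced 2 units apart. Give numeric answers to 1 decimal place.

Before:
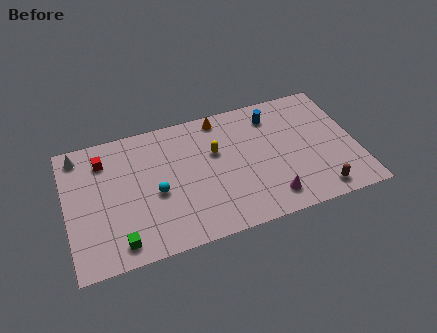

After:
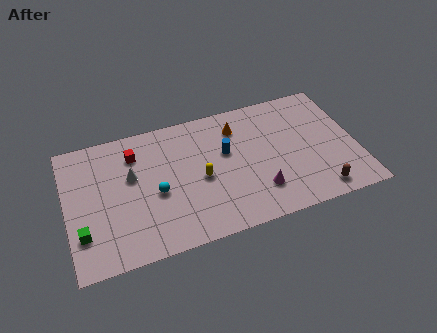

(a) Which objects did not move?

the cyan sphere and the brown capsule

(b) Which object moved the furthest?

the white cone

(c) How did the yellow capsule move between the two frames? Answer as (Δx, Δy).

(-1.0, -1.6)

The yellow capsule was at about (8.7, 5.8) and moved to about (7.7, 4.2).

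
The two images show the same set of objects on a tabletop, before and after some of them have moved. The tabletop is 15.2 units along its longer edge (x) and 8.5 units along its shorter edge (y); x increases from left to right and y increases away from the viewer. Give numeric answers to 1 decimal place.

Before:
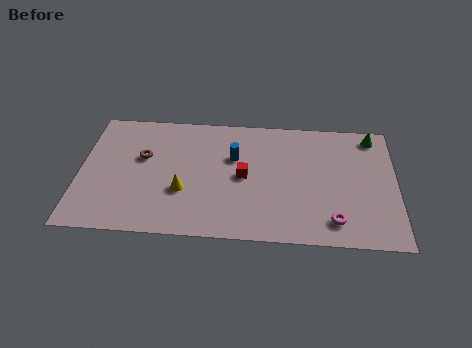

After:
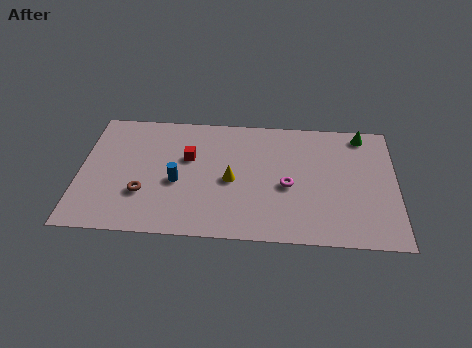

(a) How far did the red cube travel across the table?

2.9

The red cube moved from about (7.9, 4.2) to (5.2, 5.3), a distance of √(2.7² + 1.1²) ≈ 2.9.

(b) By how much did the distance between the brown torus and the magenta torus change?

-2.9

Before: roughly 9.9 units apart; after: 7.0. That's 2.9 units closer together.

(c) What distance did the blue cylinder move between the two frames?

3.3

From (7.4, 5.5) to (4.7, 3.6), the blue cylinder covered √(2.7² + 1.9²) ≈ 3.3 units.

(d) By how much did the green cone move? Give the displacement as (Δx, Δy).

(-0.5, 0.1)

The green cone started near (14.1, 7.4) and ended near (13.6, 7.5).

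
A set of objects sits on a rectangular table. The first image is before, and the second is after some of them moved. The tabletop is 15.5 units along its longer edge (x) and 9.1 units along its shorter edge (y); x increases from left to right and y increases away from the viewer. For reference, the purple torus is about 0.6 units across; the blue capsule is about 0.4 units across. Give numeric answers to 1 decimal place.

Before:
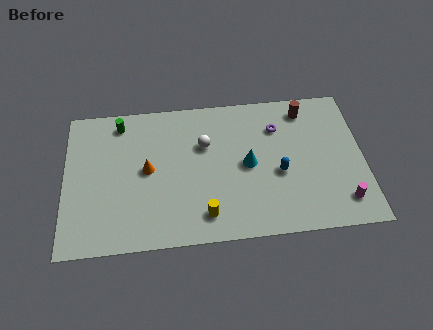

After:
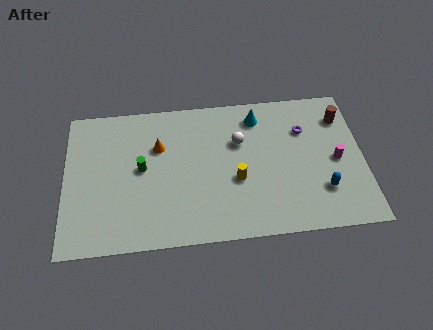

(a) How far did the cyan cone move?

3.1

The cyan cone was near (9.5, 4.5) before and (10.1, 7.5) after, so it travelled √(0.6² + 3.0²) ≈ 3.1 units.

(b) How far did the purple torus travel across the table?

1.4

The purple torus moved from about (11.1, 6.7) to (12.5, 6.4), a distance of √(1.4² + 0.3²) ≈ 1.4.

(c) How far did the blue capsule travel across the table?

2.6

The blue capsule moved from about (11.1, 3.8) to (13.3, 2.5), a distance of √(2.2² + 1.3²) ≈ 2.6.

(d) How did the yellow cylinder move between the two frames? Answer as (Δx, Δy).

(1.7, 2.0)

From the two frames, the yellow cylinder sits at roughly (7.2, 1.6) before and (8.9, 3.6) after.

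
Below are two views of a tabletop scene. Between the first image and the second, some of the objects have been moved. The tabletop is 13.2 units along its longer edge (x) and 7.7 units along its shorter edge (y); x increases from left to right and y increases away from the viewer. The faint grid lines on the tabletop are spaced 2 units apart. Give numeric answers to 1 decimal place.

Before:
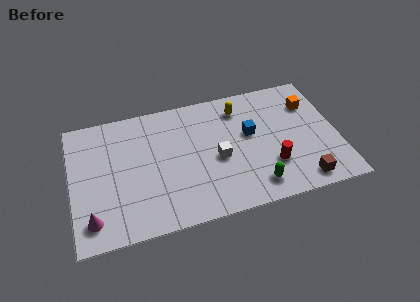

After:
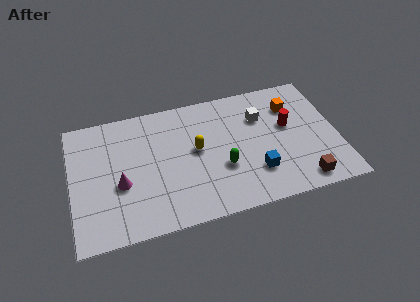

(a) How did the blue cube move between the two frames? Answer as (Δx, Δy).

(0.1, -2.4)

The blue cube started near (8.9, 4.5) and ended near (9.0, 2.1).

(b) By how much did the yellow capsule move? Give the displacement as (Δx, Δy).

(-2.3, -2.0)

The yellow capsule was at about (8.5, 6.2) and moved to about (6.2, 4.2).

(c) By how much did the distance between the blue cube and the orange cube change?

+0.9

They were about 3.3 units apart before and 4.2 after — 0.9 units further apart.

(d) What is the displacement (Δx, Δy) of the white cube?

(2.3, 2.0)

The white cube was at about (7.2, 3.4) and moved to about (9.5, 5.4).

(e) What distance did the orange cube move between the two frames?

0.9

The orange cube was near (12.0, 5.6) before and (11.1, 5.7) after, so it travelled √(0.9² + 0.1²) ≈ 0.9 units.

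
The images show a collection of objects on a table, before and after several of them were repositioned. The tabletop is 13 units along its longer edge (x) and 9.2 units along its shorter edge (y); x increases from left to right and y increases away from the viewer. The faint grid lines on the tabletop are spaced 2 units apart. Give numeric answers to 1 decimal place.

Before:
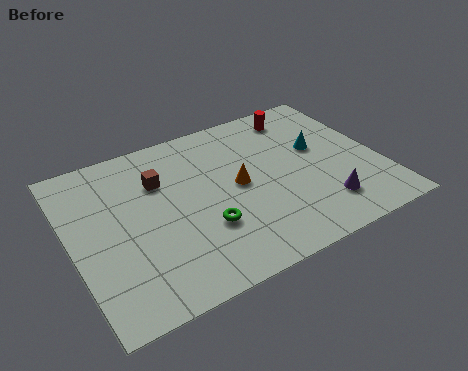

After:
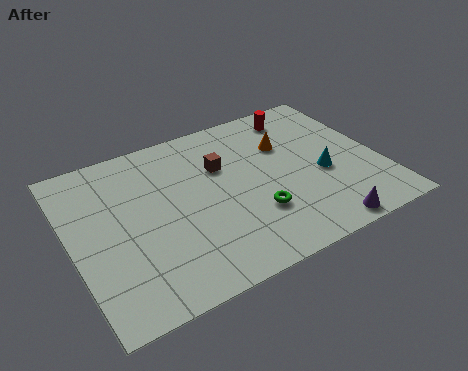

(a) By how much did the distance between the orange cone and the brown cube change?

-0.7

The distance was about 3.5 in the first image and 2.8 in the second, so they moved 0.7 units closer together.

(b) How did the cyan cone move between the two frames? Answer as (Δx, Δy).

(-0.1, -1.6)

The cyan cone was at about (10.6, 5.4) and moved to about (10.5, 3.8).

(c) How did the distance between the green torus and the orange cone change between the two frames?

+1.5

The distance was about 2.4 in the first image and 3.9 in the second, so they moved 1.5 units further apart.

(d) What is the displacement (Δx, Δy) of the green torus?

(2.1, -0.2)

The green torus started near (5.3, 3.0) and ended near (7.4, 2.8).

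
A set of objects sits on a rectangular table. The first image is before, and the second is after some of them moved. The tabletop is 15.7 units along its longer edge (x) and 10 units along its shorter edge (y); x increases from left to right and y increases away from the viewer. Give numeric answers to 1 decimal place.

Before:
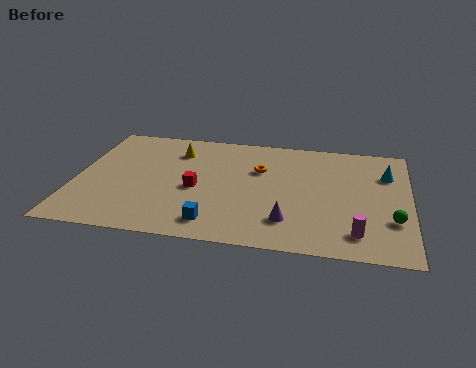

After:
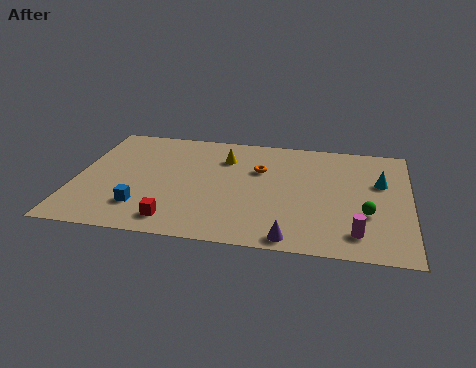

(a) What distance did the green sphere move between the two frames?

1.3

The green sphere moved from about (14.9, 3.1) to (13.7, 3.5), a distance of √(1.2² + 0.4²) ≈ 1.3.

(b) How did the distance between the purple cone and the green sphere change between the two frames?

-0.6

They were about 4.9 units apart before and 4.3 after — 0.6 units closer together.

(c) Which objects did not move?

the magenta cylinder and the orange torus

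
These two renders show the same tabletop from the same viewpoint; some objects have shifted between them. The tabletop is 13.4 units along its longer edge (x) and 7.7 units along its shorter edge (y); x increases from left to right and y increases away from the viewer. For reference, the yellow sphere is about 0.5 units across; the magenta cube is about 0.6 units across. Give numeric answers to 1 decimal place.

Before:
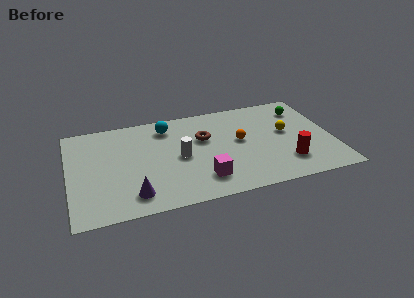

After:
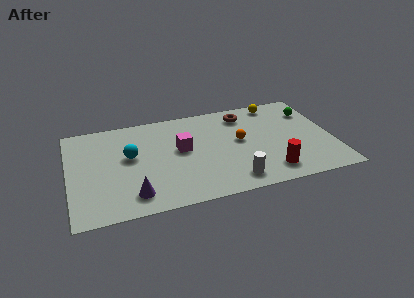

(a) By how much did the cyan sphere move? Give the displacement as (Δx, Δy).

(-2.0, -1.9)

From the two frames, the cyan sphere sits at roughly (5.1, 6.3) before and (3.1, 4.4) after.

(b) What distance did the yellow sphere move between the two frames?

2.5

The yellow sphere moved from about (11.1, 4.3) to (10.8, 6.8), a distance of √(0.3² + 2.5²) ≈ 2.5.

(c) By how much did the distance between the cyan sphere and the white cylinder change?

+3.3

They were about 2.6 units apart before and 5.9 after — 3.3 units further apart.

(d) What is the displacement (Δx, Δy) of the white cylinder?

(2.5, -2.5)

The white cylinder started near (5.6, 3.7) and ended near (8.1, 1.2).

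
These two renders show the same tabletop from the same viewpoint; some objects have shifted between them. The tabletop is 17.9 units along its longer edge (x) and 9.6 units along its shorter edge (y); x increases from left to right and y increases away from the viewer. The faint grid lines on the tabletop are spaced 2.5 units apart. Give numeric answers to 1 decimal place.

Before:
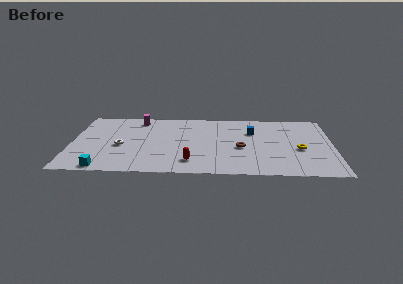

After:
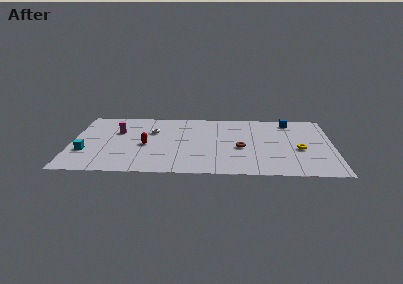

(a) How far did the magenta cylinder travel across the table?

2.4

The magenta cylinder moved from about (4.5, 8.2) to (3.1, 6.3), a distance of √(1.4² + 1.9²) ≈ 2.4.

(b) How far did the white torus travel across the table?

3.1

From (3.4, 4.1) to (5.5, 6.4), the white torus covered √(2.1² + 2.3²) ≈ 3.1 units.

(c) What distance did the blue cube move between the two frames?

3.1

The blue cube was near (12.4, 6.6) before and (15.0, 8.3) after, so it travelled √(2.6² + 1.7²) ≈ 3.1 units.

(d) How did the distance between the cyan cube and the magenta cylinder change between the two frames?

-4.0

The distance was about 7.7 in the first image and 3.7 in the second, so they moved 4.0 units closer together.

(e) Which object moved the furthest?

the red capsule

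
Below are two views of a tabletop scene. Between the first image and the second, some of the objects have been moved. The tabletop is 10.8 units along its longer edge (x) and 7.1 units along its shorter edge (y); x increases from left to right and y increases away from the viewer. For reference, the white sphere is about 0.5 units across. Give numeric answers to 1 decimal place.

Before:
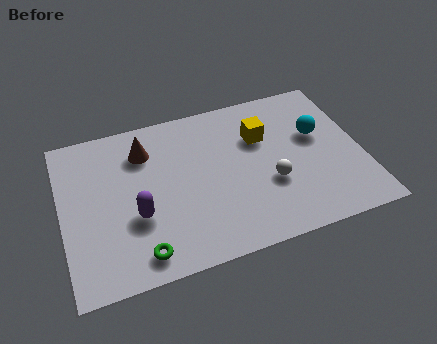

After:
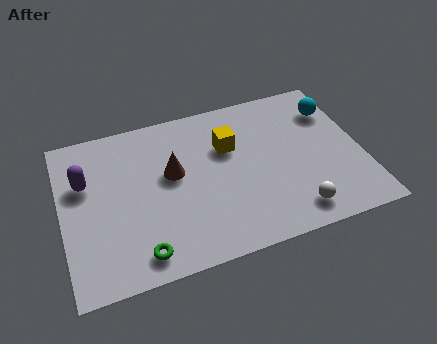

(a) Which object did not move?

the green torus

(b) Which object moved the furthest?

the purple capsule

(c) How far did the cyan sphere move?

1.2

From (9.3, 4.3) to (10.0, 5.3), the cyan sphere covered √(0.7² + 1.0²) ≈ 1.2 units.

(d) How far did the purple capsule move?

2.6

From (2.6, 2.6) to (0.9, 4.6), the purple capsule covered √(1.7² + 2.0²) ≈ 2.6 units.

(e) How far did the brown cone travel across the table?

1.6

From (3.1, 5.4) to (4.0, 4.1), the brown cone covered √(0.9² + 1.3²) ≈ 1.6 units.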